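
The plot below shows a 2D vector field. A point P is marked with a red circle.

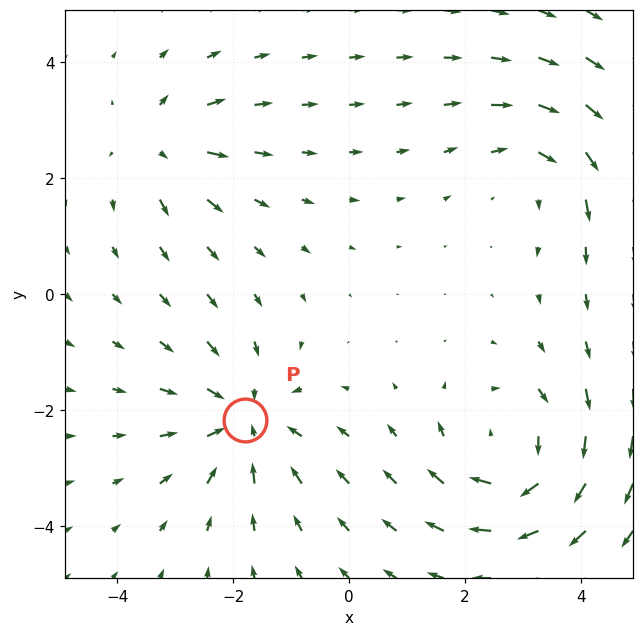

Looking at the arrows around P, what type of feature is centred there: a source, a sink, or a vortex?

sink

At P (-1.8, -2.2) the arrows converge inward. Divergence about -4, curl ≈0 — negative divergence with near-zero curl is a sink.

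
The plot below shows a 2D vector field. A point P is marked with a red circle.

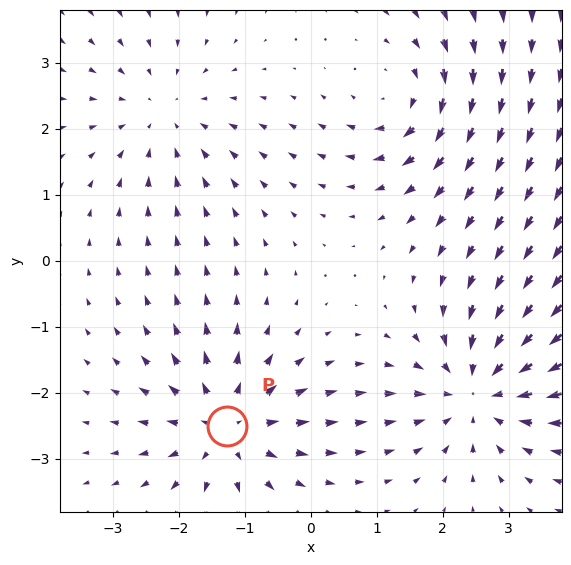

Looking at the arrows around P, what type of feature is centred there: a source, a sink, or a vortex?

At P (-1.3, -2.5) the arrows spread outward. Divergence about +5, curl ≈0 — positive divergence with near-zero curl is a source.

source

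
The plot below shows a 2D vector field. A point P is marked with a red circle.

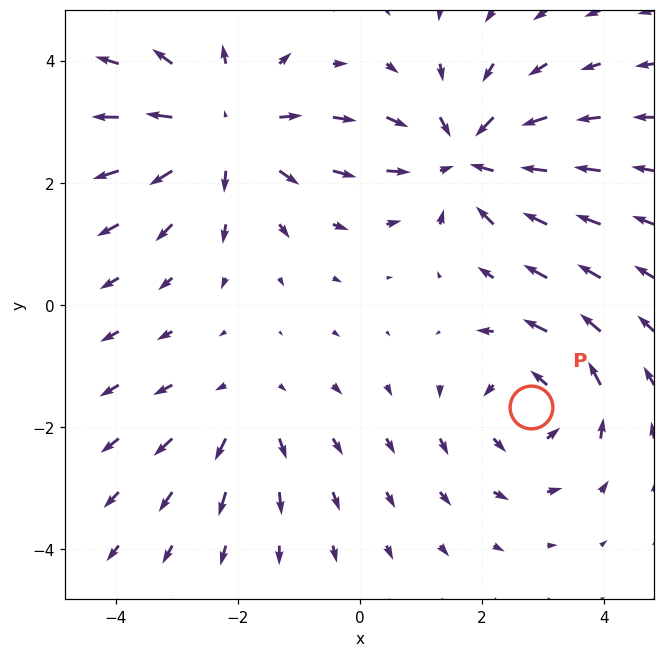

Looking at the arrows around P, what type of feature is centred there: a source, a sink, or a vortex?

At P (2.8, -1.7) the arrows circulate counterclockwise. Divergence ≈0, curl about +4 — near-zero divergence with nonzero curl is a vortex.

vortex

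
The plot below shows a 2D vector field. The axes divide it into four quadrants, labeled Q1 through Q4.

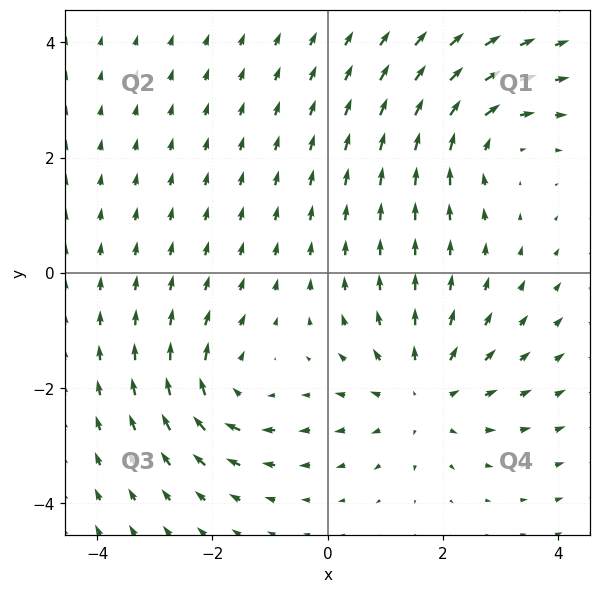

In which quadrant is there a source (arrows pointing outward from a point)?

Q4

The source sits at approximately (1.7, -2.1), which lies in quadrant Q4. The divergence there is about +3, positive as expected for a source.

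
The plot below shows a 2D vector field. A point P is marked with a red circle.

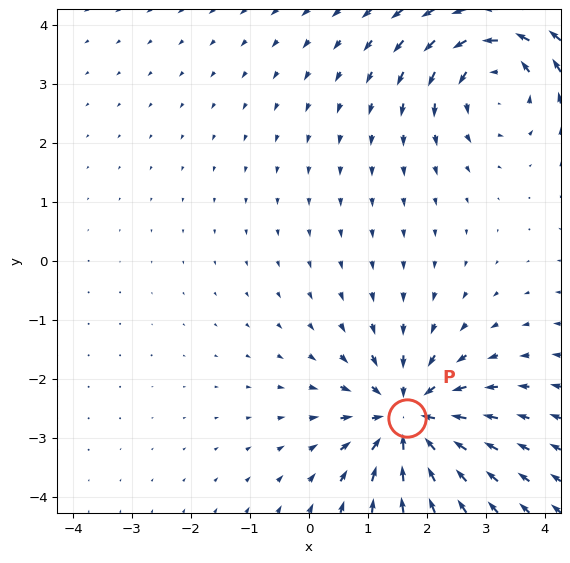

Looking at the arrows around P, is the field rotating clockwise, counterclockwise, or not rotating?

Near P at (1.7, -2.7) the arrows show no circulation. The curl there is ≈0.

not rotating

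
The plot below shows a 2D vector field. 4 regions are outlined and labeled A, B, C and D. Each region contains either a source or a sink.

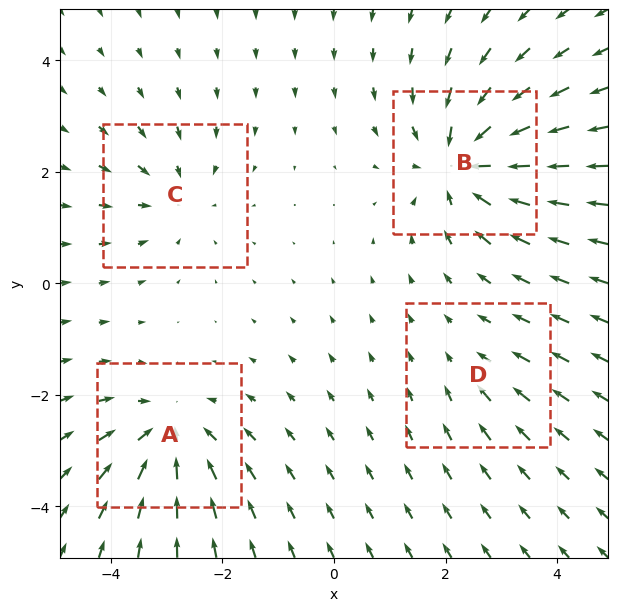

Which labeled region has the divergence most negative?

Divergence at each region's feature centre — A: about -5, B: about -7, C: about -3, D: about -2. Region B is most negative.

B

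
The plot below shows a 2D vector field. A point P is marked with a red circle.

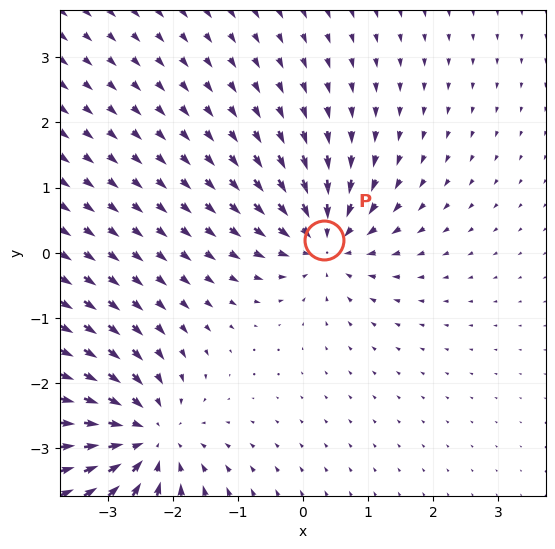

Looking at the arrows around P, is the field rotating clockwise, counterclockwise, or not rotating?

Near P at (0.3, 0.2) the arrows show no circulation. The curl there is ≈0.

not rotating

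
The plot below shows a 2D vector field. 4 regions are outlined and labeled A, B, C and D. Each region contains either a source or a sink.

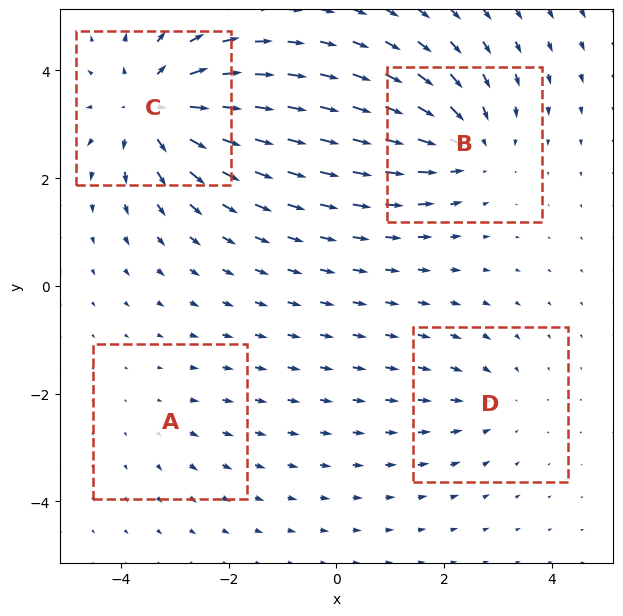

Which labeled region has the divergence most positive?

C

Divergence at each region's feature centre — A: about +2, B: about -5, C: about +6, D: about -3. Region C is most positive.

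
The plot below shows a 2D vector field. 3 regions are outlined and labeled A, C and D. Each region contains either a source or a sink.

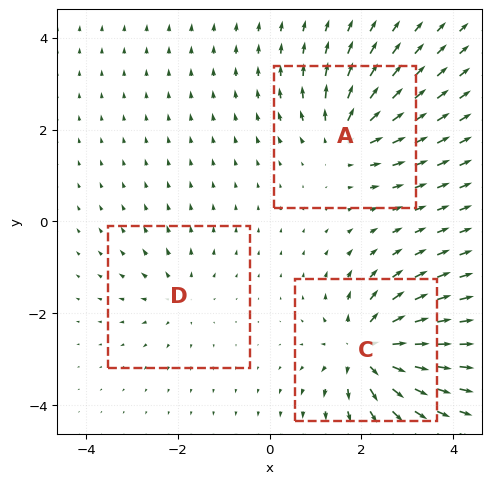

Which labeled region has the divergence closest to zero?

D

Divergence at each region's feature centre — A: about +4, C: about +6, D: about +3. Region D is closest to zero.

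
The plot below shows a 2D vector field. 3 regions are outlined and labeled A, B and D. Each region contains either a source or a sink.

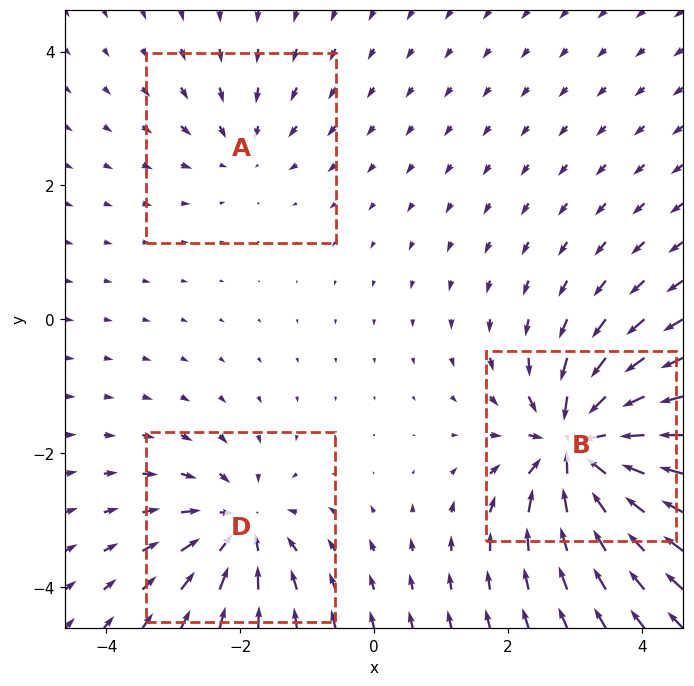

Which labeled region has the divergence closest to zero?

Divergence at each region's feature centre — A: about -2, B: about -7, D: about -4. Region A is closest to zero.

A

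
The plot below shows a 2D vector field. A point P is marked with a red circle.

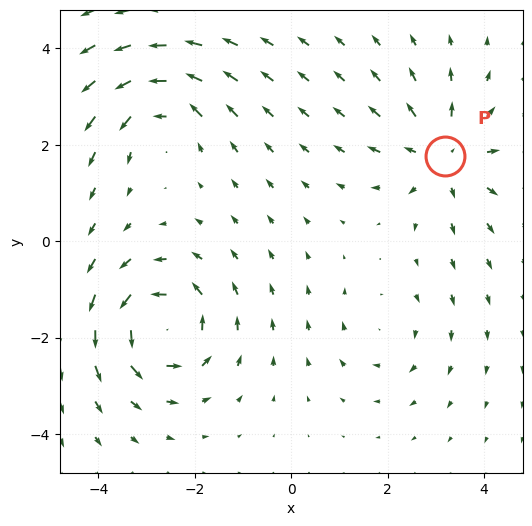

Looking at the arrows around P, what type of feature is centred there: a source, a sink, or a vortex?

source

At P (3.2, 1.8) the arrows spread outward. Divergence about +4, curl ≈0 — positive divergence with near-zero curl is a source.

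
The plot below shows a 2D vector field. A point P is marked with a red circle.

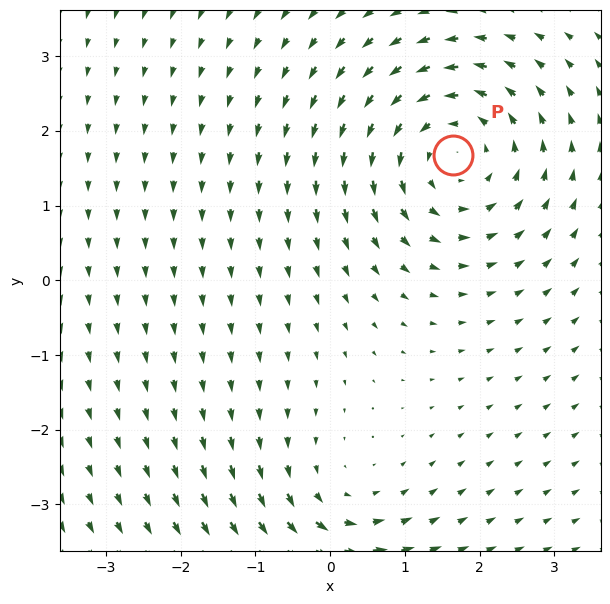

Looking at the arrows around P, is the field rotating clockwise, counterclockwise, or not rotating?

Near P at (1.6, 1.7) the arrows circulate counterclockwise. The curl (z-component) there is about +4; positive curl means counterclockwise rotation.

counterclockwise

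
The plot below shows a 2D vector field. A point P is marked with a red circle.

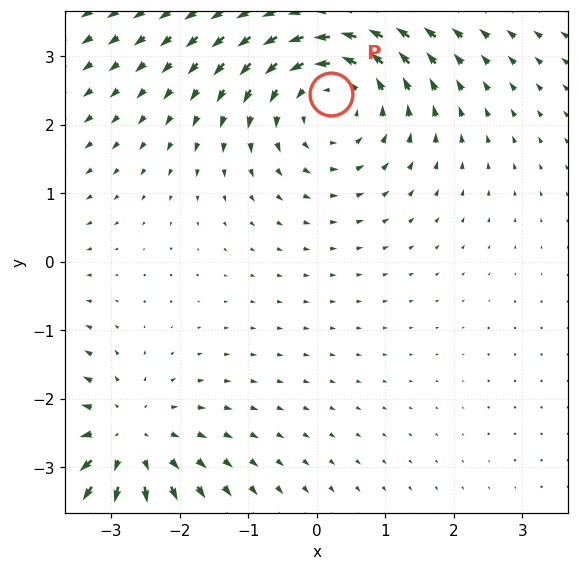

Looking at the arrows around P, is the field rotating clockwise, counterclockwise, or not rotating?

counterclockwise

Near P at (0.2, 2.4) the arrows circulate counterclockwise. The curl (z-component) there is about +3; positive curl means counterclockwise rotation.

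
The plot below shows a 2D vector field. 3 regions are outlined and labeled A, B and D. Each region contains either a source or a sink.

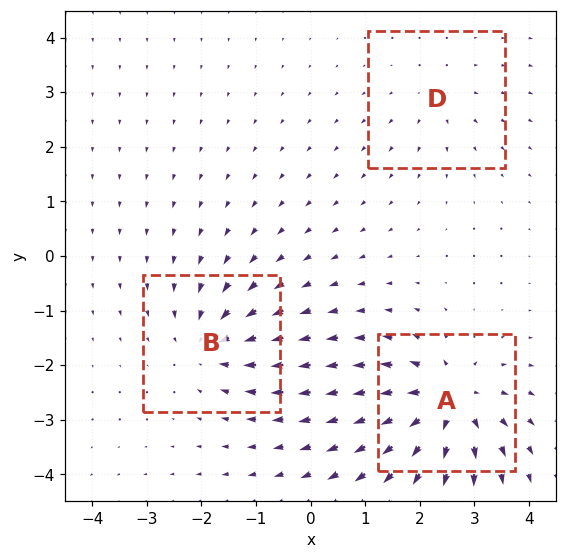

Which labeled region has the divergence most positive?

A

Divergence at each region's feature centre — A: about +6, B: about -4, D: about +2. Region A is most positive.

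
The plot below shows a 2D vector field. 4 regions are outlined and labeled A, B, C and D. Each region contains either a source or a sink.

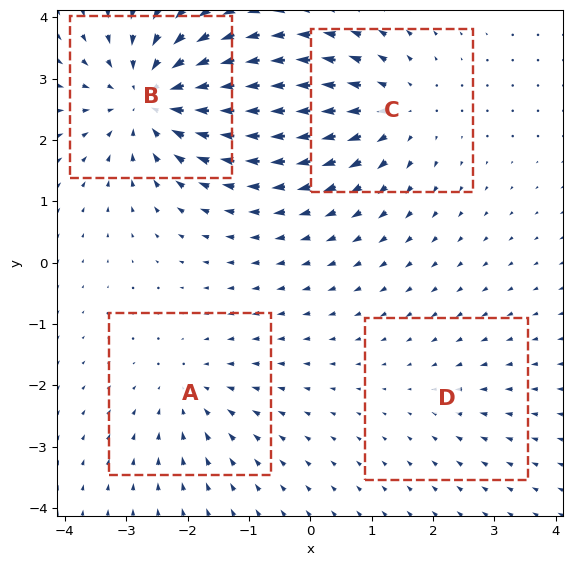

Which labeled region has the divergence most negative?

Divergence at each region's feature centre — A: about -3, B: about -7, C: about +4, D: about -2. Region B is most negative.

B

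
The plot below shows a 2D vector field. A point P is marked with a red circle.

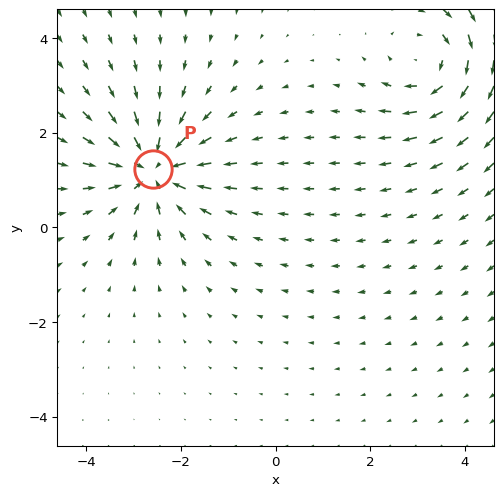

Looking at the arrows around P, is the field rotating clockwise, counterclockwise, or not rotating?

not rotating

Near P at (-2.6, 1.2) the arrows show no circulation. The curl there is ≈0.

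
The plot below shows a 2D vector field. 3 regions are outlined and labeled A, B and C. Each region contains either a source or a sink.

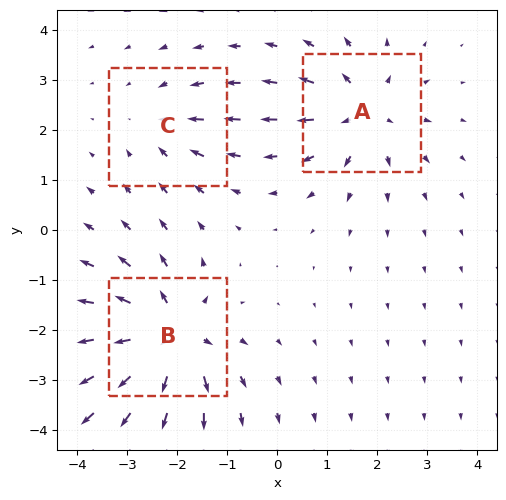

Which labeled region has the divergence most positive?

Divergence at each region's feature centre — A: about +4, B: about +5, C: about -2. Region B is most positive.

B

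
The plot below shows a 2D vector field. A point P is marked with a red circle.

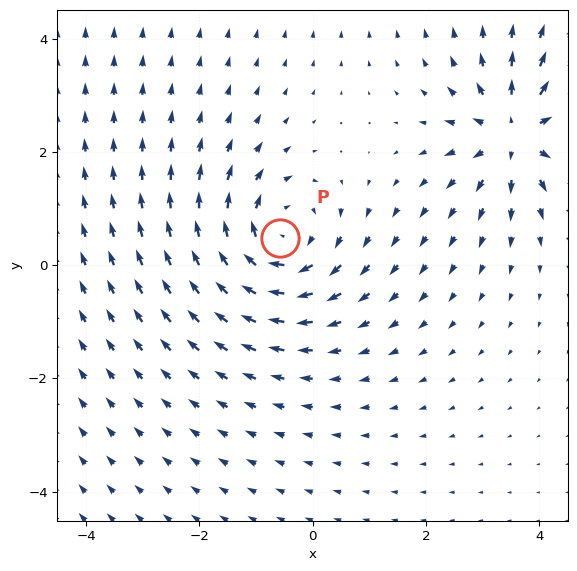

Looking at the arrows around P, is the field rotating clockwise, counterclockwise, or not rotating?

Near P at (-0.6, 0.5) the arrows circulate clockwise. The curl (z-component) there is about -4; negative curl means clockwise rotation.

clockwise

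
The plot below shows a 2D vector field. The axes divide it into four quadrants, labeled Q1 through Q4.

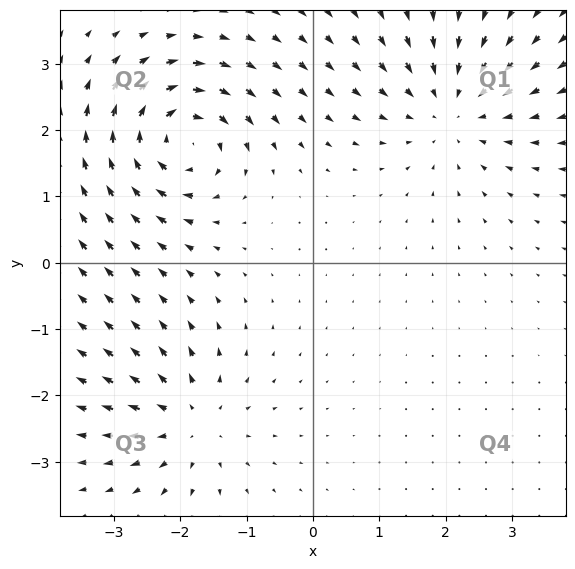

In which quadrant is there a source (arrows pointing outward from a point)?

The source sits at approximately (-1.8, -2.4), which lies in quadrant Q3. The divergence there is about +4, positive as expected for a source.

Q3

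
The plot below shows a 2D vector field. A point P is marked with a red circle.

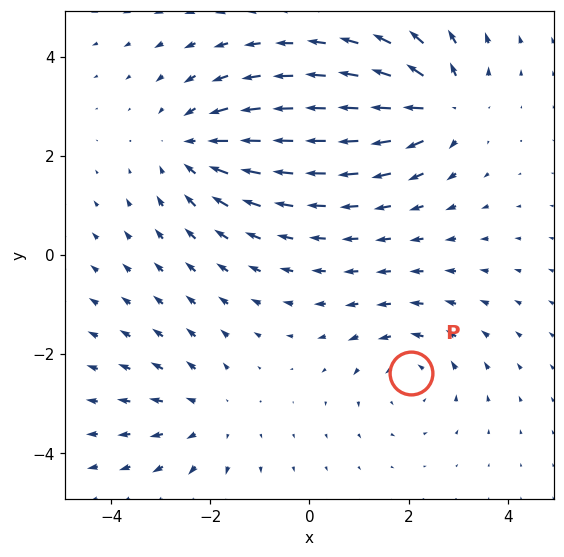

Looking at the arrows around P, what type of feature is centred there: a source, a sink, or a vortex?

At P (2.0, -2.4) the arrows circulate counterclockwise. Divergence ≈0, curl about +3 — near-zero divergence with nonzero curl is a vortex.

vortex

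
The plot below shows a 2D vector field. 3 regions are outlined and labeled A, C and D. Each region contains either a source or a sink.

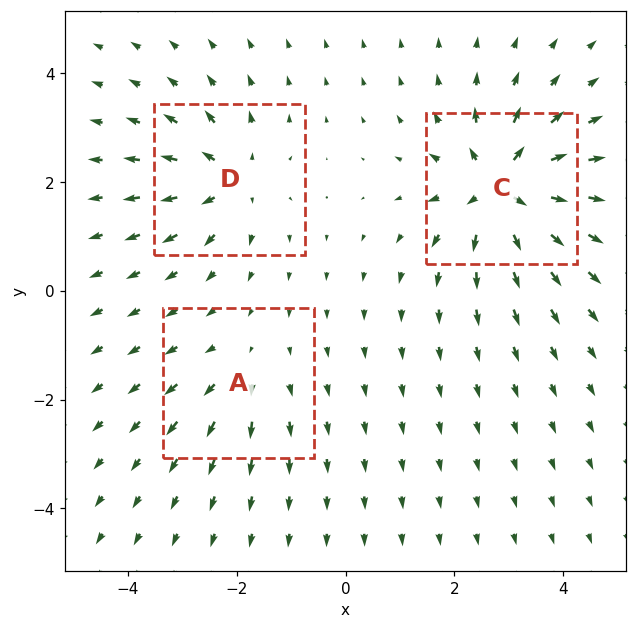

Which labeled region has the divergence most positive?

Divergence at each region's feature centre — A: about +2, C: about +6, D: about +4. Region C is most positive.

C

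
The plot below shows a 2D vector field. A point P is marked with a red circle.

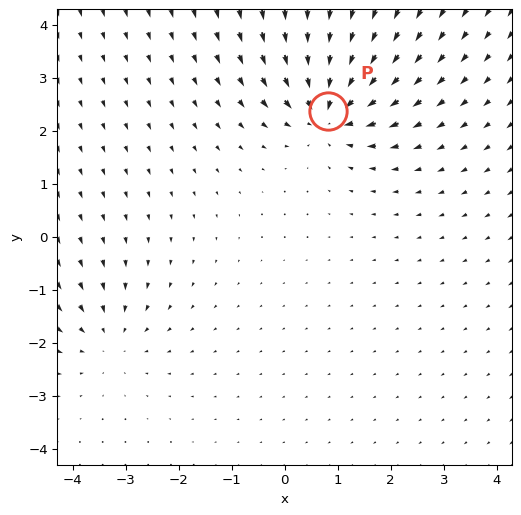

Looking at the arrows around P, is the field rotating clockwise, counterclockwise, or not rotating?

Near P at (0.8, 2.4) the arrows show no circulation. The curl there is ≈0.

not rotating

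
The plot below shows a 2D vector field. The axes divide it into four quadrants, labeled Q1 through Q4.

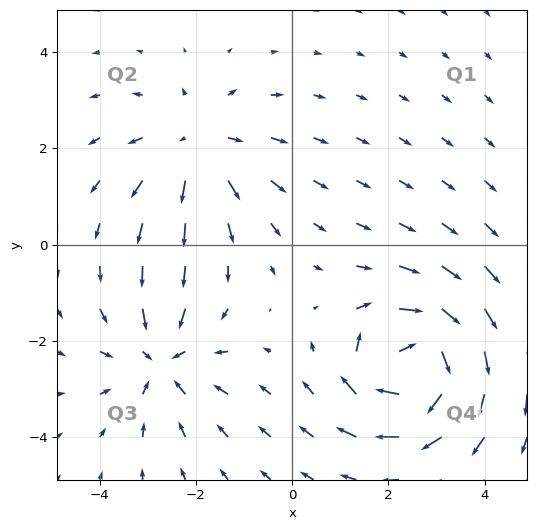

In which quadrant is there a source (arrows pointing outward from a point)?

Q2

The source sits at approximately (-2.0, 2.1), which lies in quadrant Q2. The divergence there is about +3, positive as expected for a source.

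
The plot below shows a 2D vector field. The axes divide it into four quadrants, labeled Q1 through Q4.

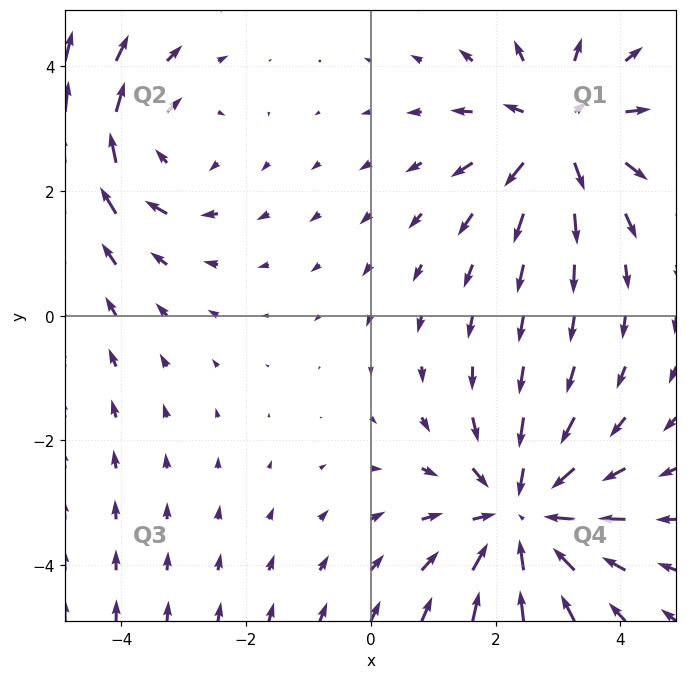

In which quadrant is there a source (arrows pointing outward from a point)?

Q1

The source sits at approximately (3.0, 3.0), which lies in quadrant Q1. The divergence there is about +4, positive as expected for a source.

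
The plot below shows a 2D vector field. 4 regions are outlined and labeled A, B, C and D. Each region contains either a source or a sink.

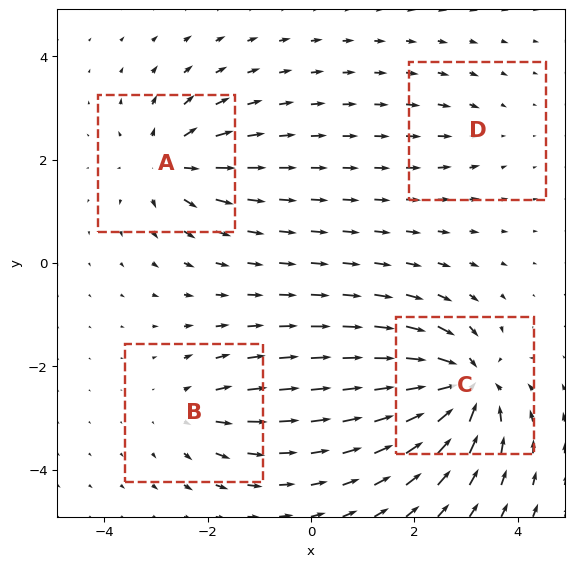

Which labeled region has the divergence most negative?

Divergence at each region's feature centre — A: about +6, B: about +4, C: about -9, D: about -2. Region C is most negative.

C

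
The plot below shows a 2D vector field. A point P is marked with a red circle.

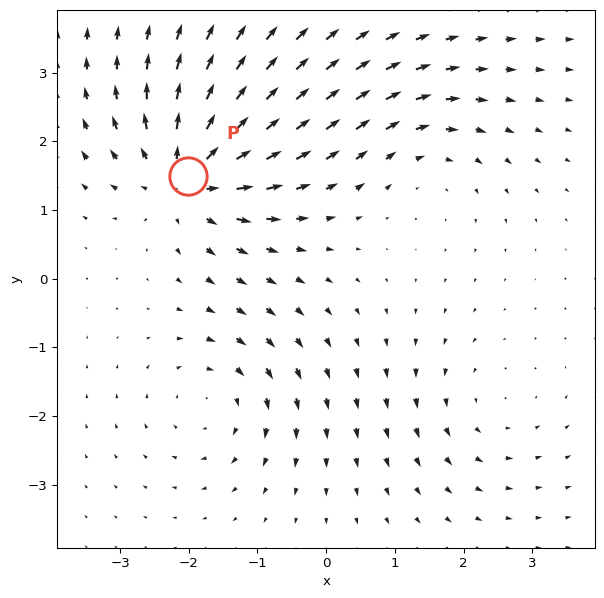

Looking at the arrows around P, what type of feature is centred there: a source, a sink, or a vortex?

At P (-2.0, 1.5) the arrows spread outward. Divergence about +6, curl ≈0 — positive divergence with near-zero curl is a source.

source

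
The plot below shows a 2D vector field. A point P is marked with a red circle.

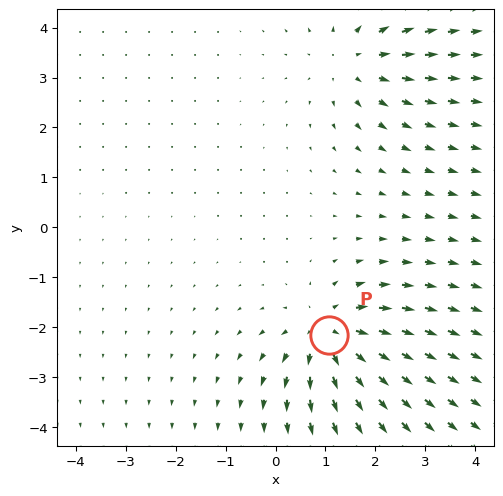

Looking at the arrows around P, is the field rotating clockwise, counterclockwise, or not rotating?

Near P at (1.1, -2.2) the arrows show no circulation. The curl there is ≈0.

not rotating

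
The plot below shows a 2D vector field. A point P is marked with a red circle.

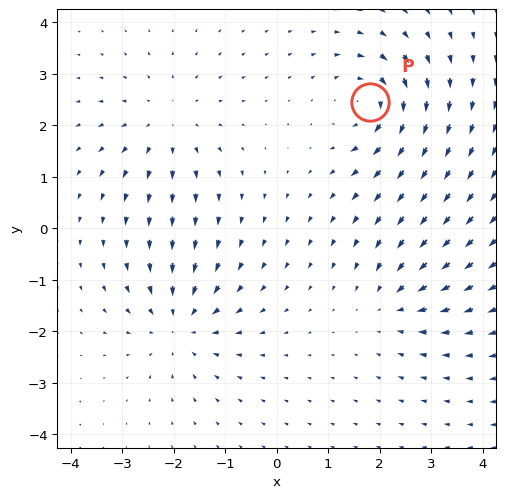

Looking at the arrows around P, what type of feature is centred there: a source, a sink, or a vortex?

vortex

At P (1.8, 2.4) the arrows circulate clockwise. Divergence ≈0, curl about -7 — near-zero divergence with nonzero curl is a vortex.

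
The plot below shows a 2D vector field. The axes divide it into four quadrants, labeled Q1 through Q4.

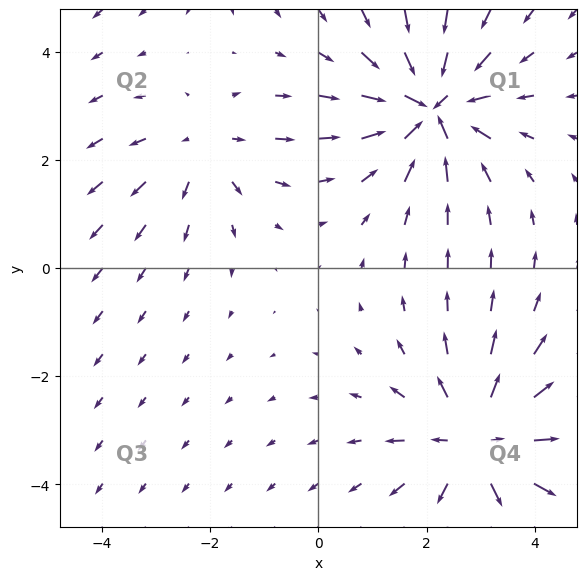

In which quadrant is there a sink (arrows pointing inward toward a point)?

Q1

The sink sits at approximately (2.1, 3.0), which lies in quadrant Q1. The divergence there is about -6, negative as expected for a sink.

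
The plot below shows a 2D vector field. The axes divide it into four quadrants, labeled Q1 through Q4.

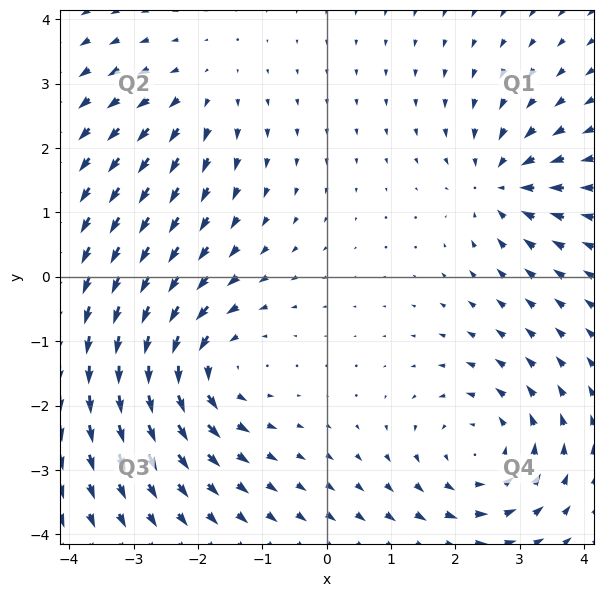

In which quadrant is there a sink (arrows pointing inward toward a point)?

The sink sits at approximately (2.7, 1.4), which lies in quadrant Q1. The divergence there is about -5, negative as expected for a sink.

Q1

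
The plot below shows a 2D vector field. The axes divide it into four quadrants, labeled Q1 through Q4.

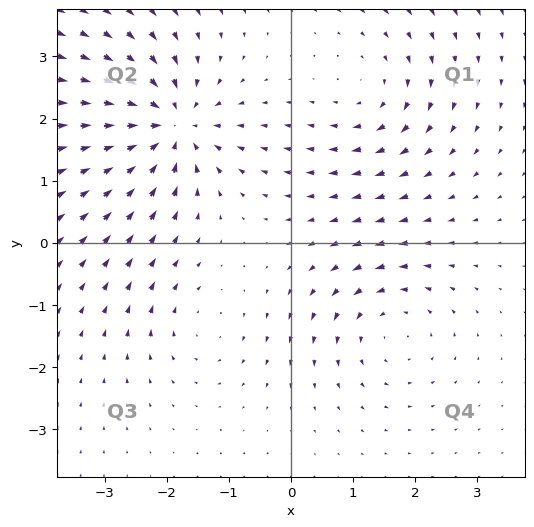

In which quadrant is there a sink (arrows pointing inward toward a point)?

Q2

The sink sits at approximately (-1.9, 1.9), which lies in quadrant Q2. The divergence there is about -7, negative as expected for a sink.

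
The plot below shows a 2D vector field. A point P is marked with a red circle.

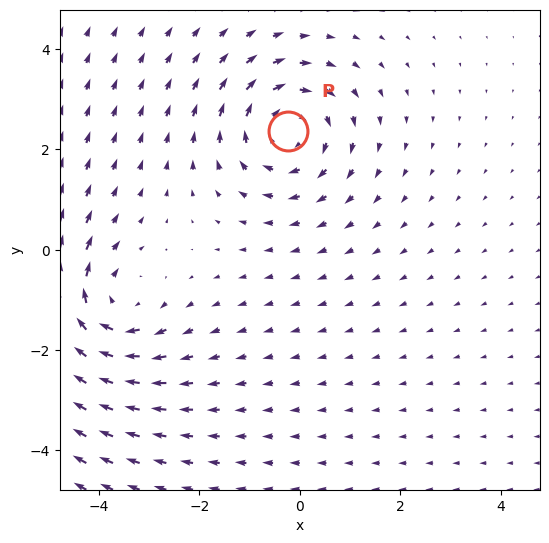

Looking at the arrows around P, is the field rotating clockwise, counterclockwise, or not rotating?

clockwise

Near P at (-0.2, 2.4) the arrows circulate clockwise. The curl (z-component) there is about -3; negative curl means clockwise rotation.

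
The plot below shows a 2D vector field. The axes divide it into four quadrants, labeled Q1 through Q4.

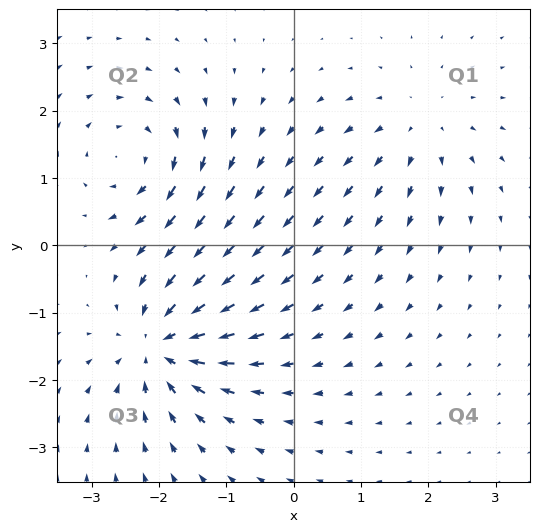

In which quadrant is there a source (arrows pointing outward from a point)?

The source sits at approximately (1.9, 1.8), which lies in quadrant Q1. The divergence there is about +3, positive as expected for a source.

Q1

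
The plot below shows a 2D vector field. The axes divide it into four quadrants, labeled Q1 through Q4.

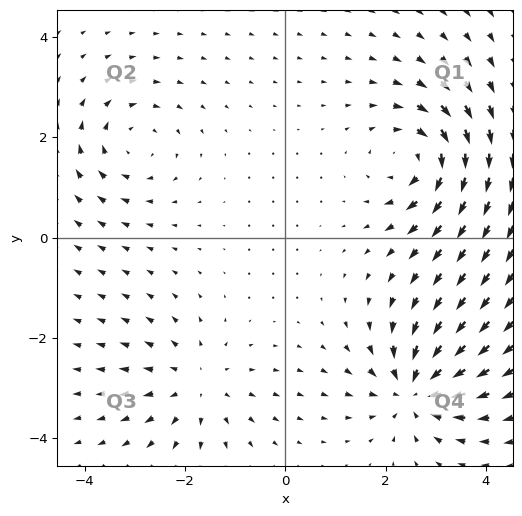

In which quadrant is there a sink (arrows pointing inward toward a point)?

The sink sits at approximately (2.6, -3.0), which lies in quadrant Q4. The divergence there is about -5, negative as expected for a sink.

Q4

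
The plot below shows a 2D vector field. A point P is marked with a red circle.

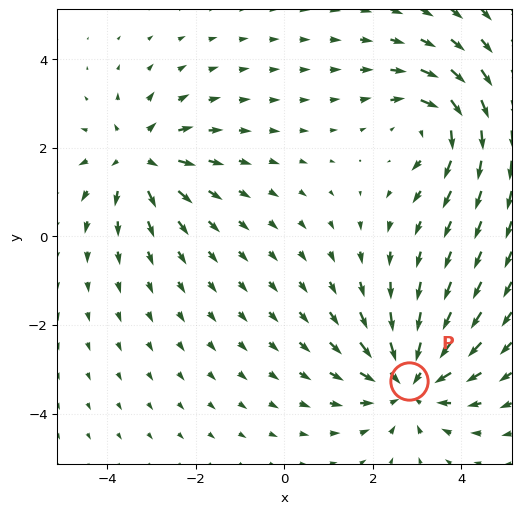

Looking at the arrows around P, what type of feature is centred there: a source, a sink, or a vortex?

sink

At P (2.8, -3.3) the arrows converge inward. Divergence about -4, curl ≈0 — negative divergence with near-zero curl is a sink.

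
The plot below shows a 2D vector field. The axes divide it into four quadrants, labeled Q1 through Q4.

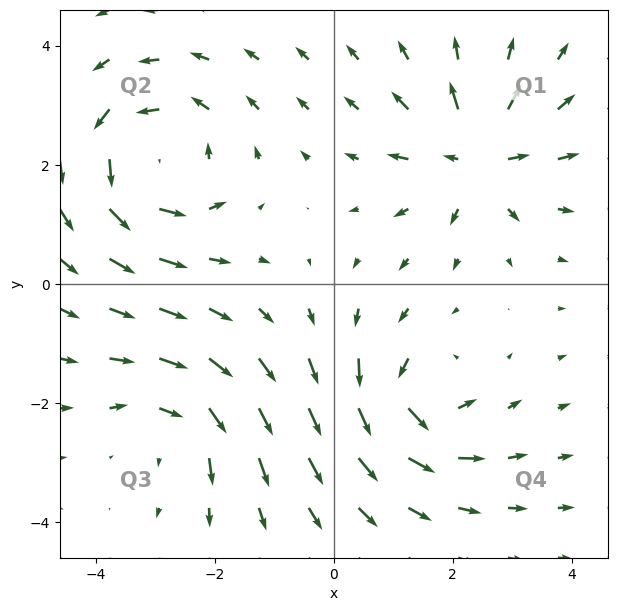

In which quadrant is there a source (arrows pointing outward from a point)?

The source sits at approximately (2.4, 2.1), which lies in quadrant Q1. The divergence there is about +4, positive as expected for a source.

Q1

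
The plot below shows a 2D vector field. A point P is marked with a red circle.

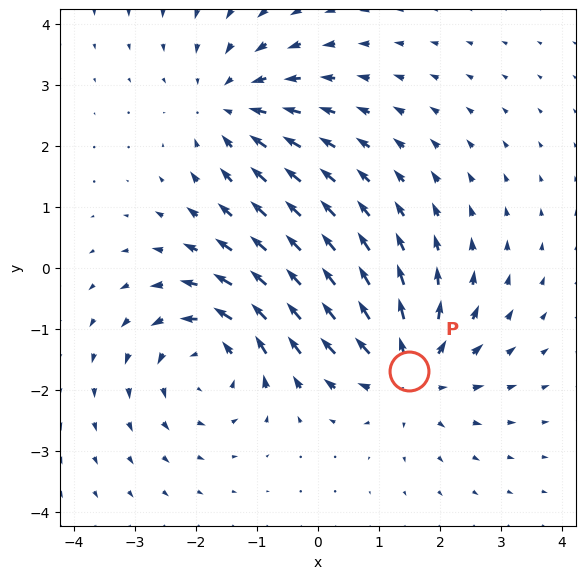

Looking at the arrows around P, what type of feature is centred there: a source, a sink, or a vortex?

source

At P (1.5, -1.7) the arrows spread outward. Divergence about +5, curl ≈0 — positive divergence with near-zero curl is a source.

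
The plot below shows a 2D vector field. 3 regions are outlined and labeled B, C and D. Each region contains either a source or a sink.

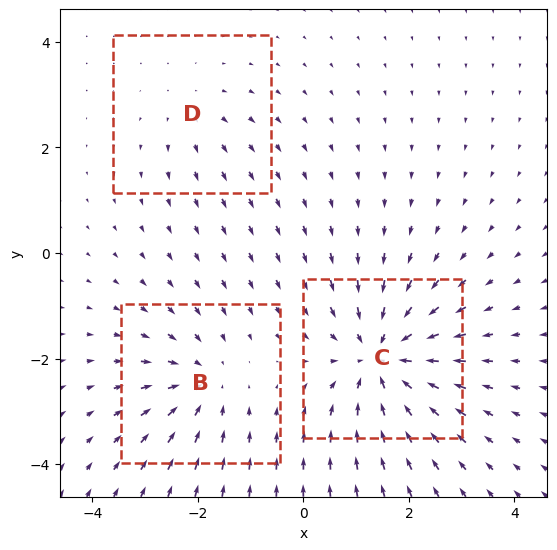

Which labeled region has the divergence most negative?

C

Divergence at each region's feature centre — B: about -3, C: about -5, D: about +2. Region C is most negative.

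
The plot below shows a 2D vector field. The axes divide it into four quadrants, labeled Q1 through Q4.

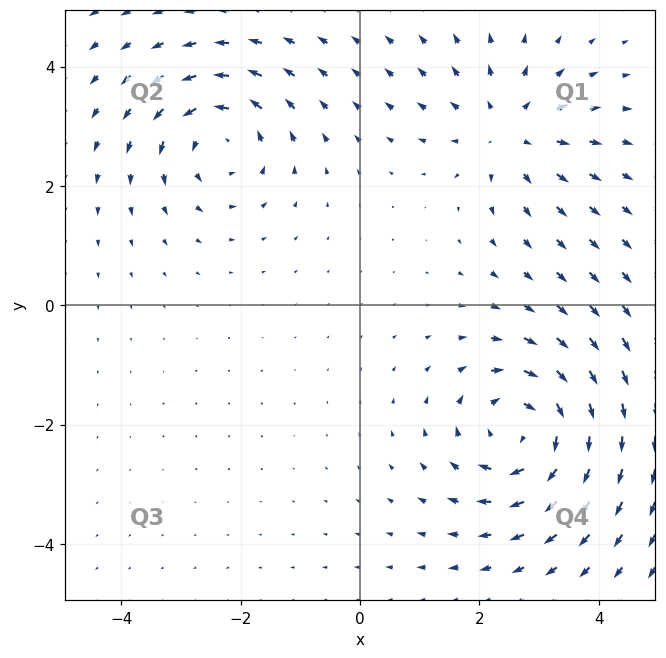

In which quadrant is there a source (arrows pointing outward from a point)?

Q1

The source sits at approximately (2.5, 2.9), which lies in quadrant Q1. The divergence there is about +3, positive as expected for a source.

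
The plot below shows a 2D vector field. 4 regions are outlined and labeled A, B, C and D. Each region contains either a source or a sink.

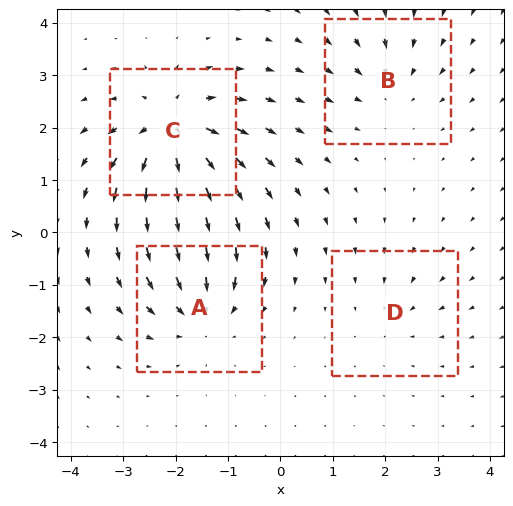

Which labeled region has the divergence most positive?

Divergence at each region's feature centre — A: about -6, B: about -4, C: about +8, D: about -3. Region C is most positive.

C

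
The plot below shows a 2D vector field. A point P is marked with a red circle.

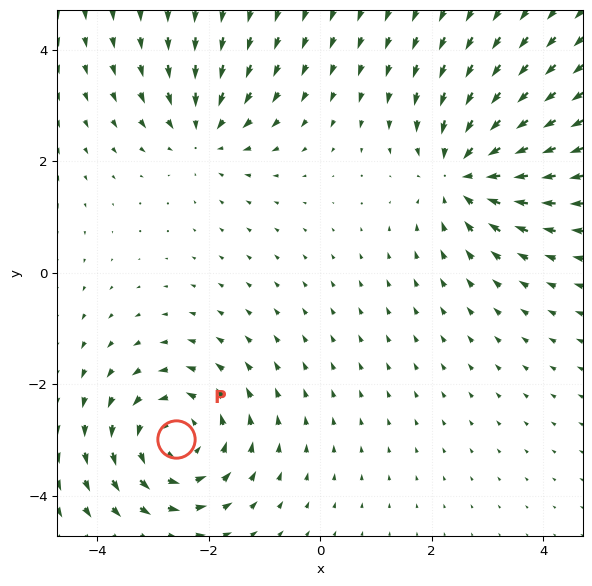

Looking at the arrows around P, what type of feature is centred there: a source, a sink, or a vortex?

At P (-2.6, -3.0) the arrows circulate counterclockwise. Divergence ≈0, curl about +5 — near-zero divergence with nonzero curl is a vortex.

vortex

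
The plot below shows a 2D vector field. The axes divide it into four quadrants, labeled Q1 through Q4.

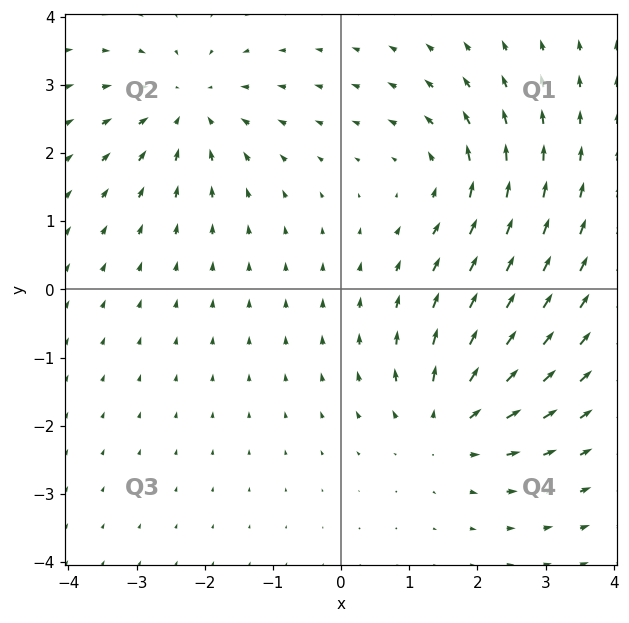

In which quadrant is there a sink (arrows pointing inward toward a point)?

The sink sits at approximately (-2.2, 2.7), which lies in quadrant Q2. The divergence there is about -3, negative as expected for a sink.

Q2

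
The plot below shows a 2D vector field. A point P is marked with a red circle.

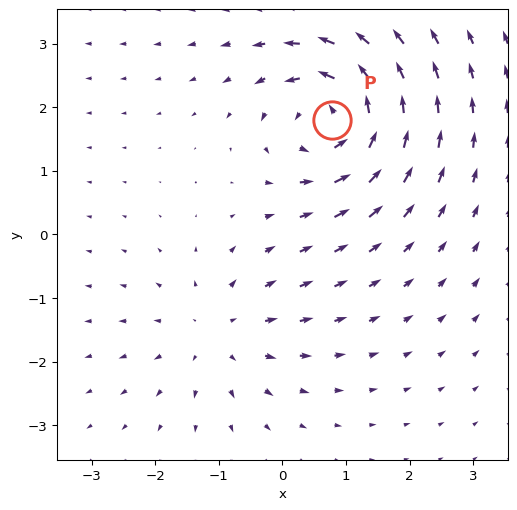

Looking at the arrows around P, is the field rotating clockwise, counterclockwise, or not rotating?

counterclockwise

Near P at (0.8, 1.8) the arrows circulate counterclockwise. The curl (z-component) there is about +6; positive curl means counterclockwise rotation.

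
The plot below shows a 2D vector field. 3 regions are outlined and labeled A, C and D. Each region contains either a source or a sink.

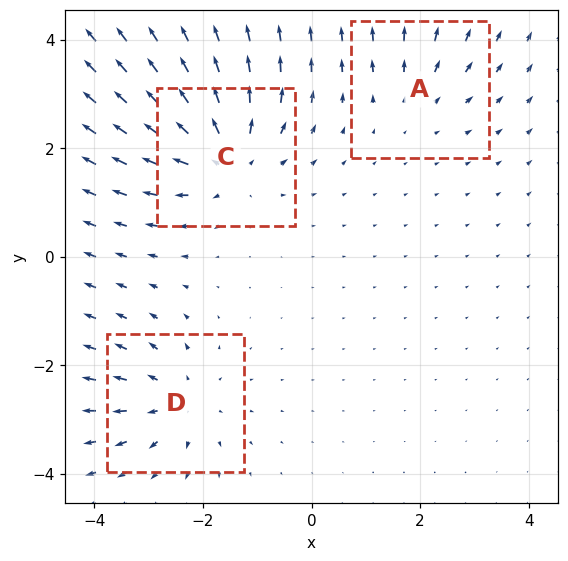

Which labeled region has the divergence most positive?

Divergence at each region's feature centre — A: about +2, C: about +5, D: about +3. Region C is most positive.

C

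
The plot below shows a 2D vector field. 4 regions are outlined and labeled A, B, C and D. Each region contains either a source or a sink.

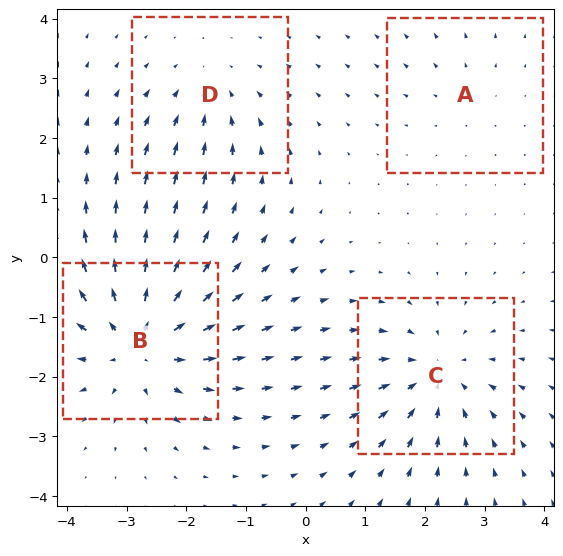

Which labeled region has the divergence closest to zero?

Divergence at each region's feature centre — A: about +2, B: about +7, C: about -5, D: about -3. Region A is closest to zero.

A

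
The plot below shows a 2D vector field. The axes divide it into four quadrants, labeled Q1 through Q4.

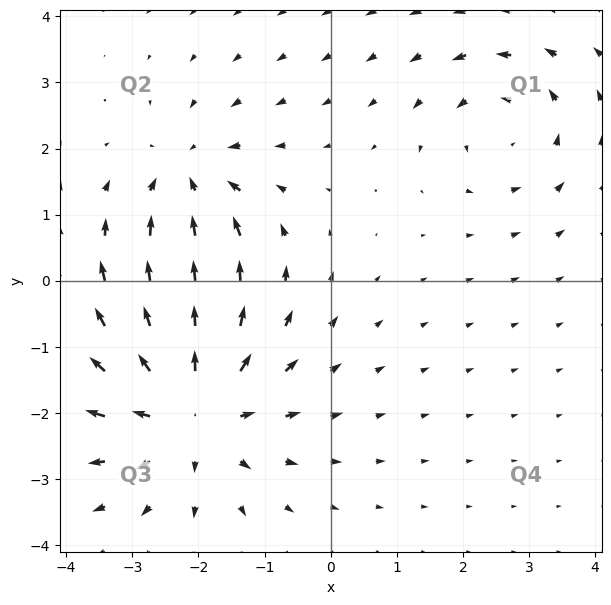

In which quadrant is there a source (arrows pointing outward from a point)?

The source sits at approximately (-2.1, -2.0), which lies in quadrant Q3. The divergence there is about +4, positive as expected for a source.

Q3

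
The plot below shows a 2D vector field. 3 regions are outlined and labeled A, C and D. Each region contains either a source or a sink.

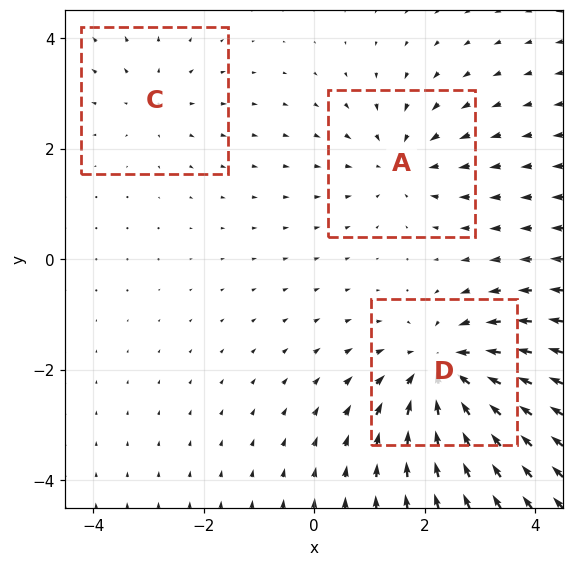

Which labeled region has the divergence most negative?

D

Divergence at each region's feature centre — A: about -3, C: about +2, D: about -5. Region D is most negative.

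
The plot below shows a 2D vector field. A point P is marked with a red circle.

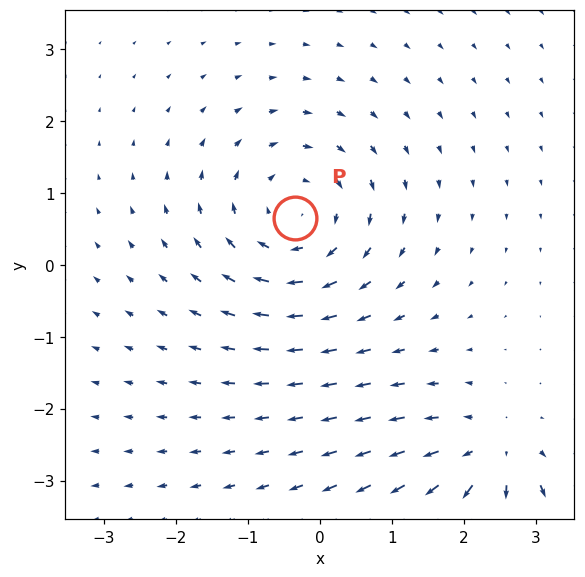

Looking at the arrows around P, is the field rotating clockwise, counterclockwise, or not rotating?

clockwise

Near P at (-0.3, 0.7) the arrows circulate clockwise. The curl (z-component) there is about -4; negative curl means clockwise rotation.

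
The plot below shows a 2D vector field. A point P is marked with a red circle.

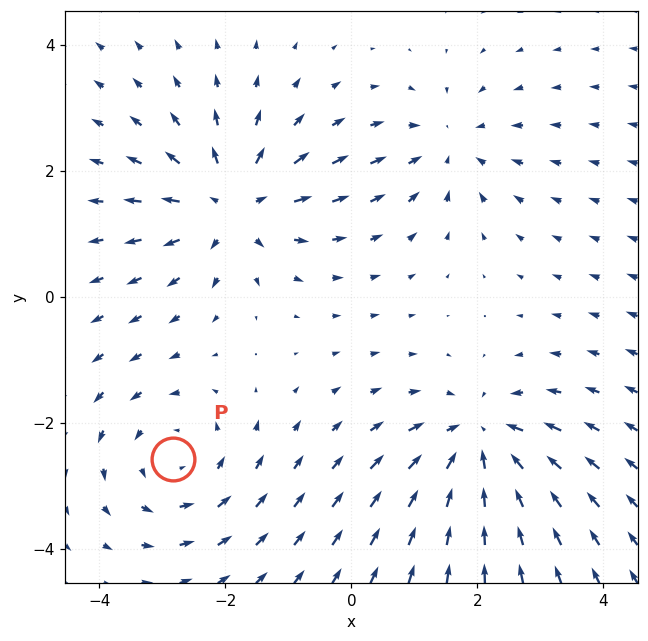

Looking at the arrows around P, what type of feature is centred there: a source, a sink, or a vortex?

At P (-2.8, -2.6) the arrows circulate counterclockwise. Divergence ≈0, curl about +3 — near-zero divergence with nonzero curl is a vortex.

vortex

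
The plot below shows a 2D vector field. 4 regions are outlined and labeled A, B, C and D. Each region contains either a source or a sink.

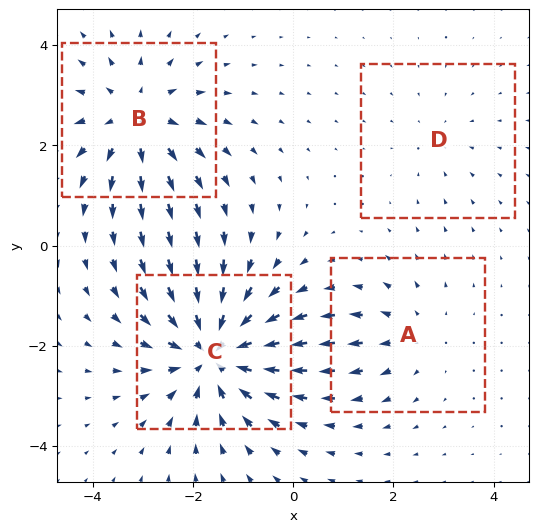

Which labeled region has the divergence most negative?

Divergence at each region's feature centre — A: about +3, B: about +5, C: about -7, D: about -2. Region C is most negative.

C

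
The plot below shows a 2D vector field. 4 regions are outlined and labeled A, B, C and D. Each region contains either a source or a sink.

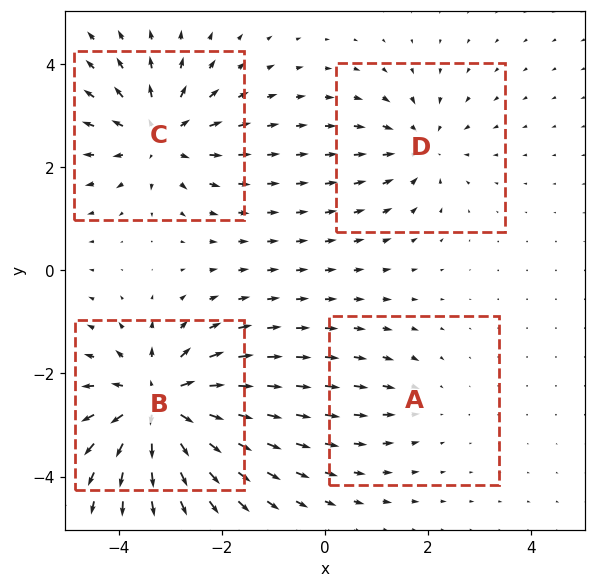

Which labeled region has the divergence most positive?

B

Divergence at each region's feature centre — A: about -2, B: about +7, C: about +5, D: about -4. Region B is most positive.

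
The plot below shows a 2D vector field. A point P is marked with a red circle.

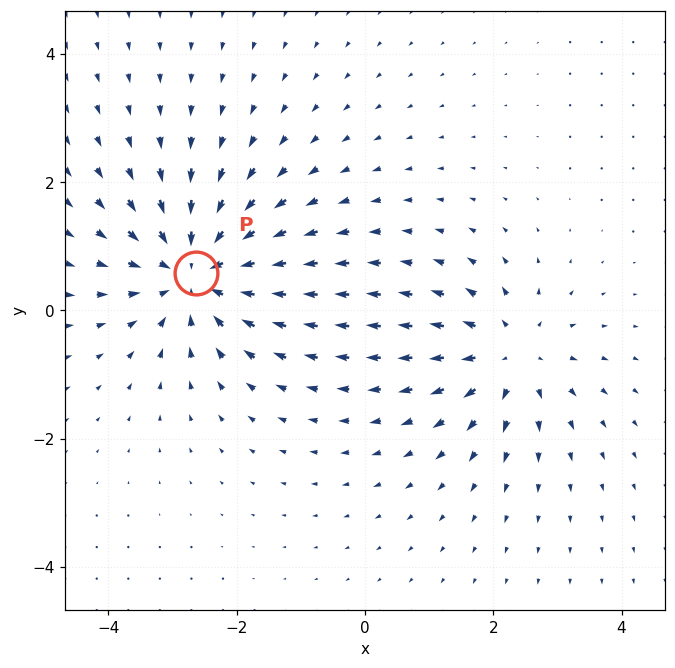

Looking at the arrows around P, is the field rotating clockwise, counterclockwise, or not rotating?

not rotating

Near P at (-2.6, 0.6) the arrows show no circulation. The curl there is ≈0.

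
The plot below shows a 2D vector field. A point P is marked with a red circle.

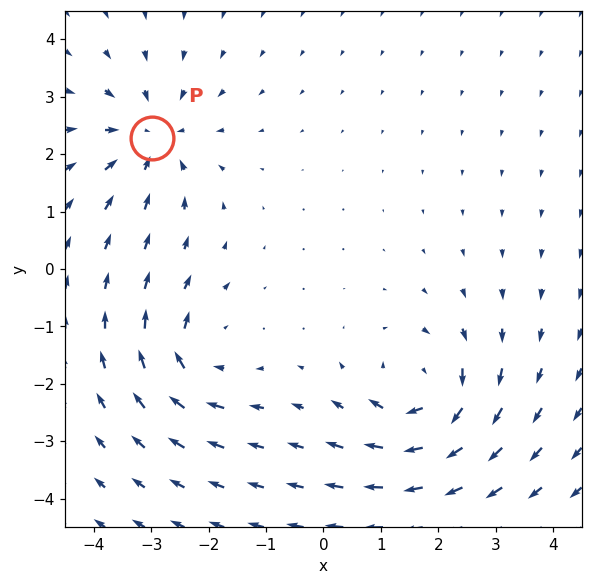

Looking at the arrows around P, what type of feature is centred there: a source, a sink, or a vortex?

At P (-3.0, 2.3) the arrows converge inward. Divergence about -3, curl ≈0 — negative divergence with near-zero curl is a sink.

sink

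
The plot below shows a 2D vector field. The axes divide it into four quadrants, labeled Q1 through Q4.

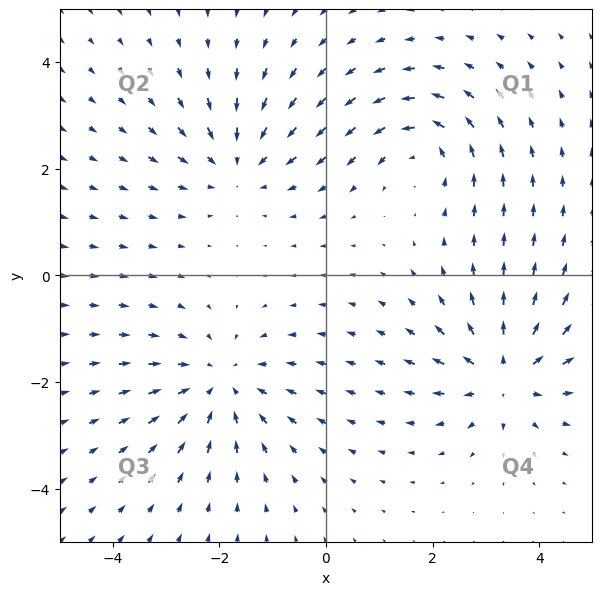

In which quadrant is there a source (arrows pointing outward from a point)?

Q4

The source sits at approximately (3.3, -1.9), which lies in quadrant Q4. The divergence there is about +4, positive as expected for a source.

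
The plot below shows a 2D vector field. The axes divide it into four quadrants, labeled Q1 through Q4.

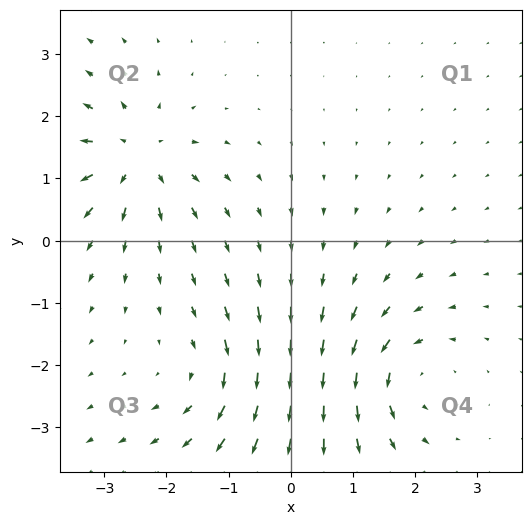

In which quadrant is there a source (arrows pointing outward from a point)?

The source sits at approximately (-2.5, 1.3), which lies in quadrant Q2. The divergence there is about +6, positive as expected for a source.

Q2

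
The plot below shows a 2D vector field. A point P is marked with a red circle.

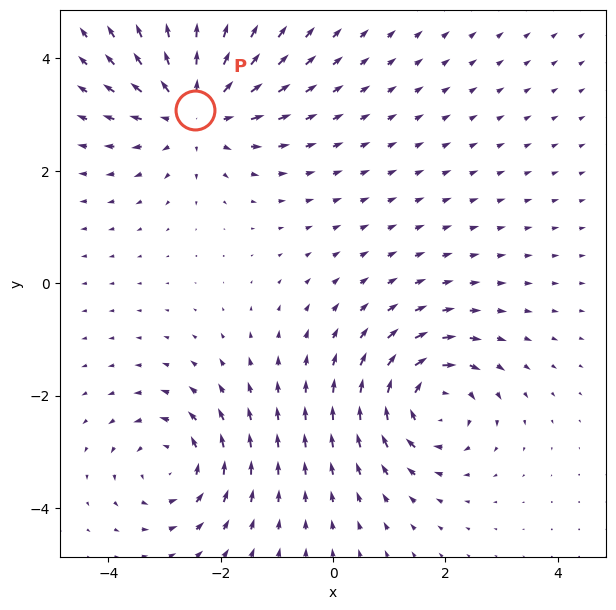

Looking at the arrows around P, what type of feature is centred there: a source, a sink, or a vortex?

At P (-2.5, 3.1) the arrows spread outward. Divergence about +4, curl ≈0 — positive divergence with near-zero curl is a source.

source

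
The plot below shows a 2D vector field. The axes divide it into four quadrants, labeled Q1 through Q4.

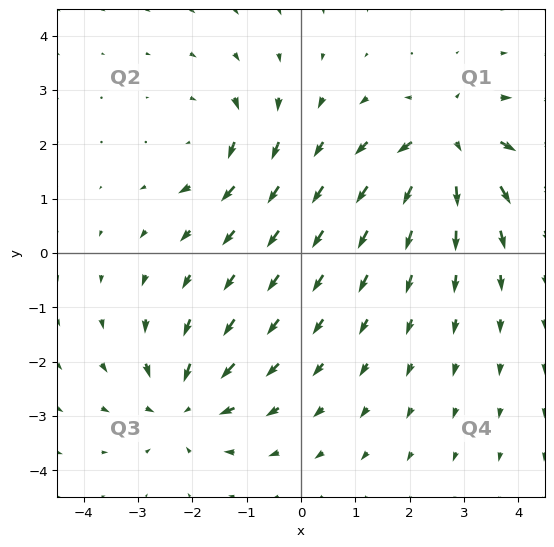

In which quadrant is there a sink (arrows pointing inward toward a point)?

The sink sits at approximately (-2.2, -2.8), which lies in quadrant Q3. The divergence there is about -5, negative as expected for a sink.

Q3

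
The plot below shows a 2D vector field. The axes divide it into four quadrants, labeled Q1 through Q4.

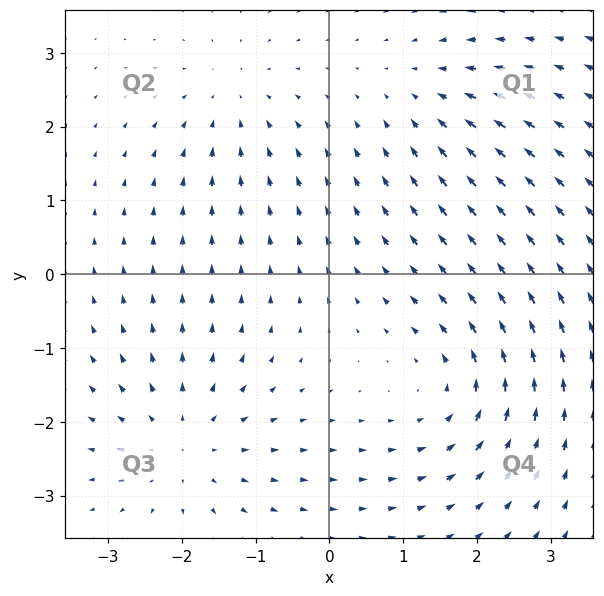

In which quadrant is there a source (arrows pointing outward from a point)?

The source sits at approximately (-2.0, -2.3), which lies in quadrant Q3. The divergence there is about +3, positive as expected for a source.

Q3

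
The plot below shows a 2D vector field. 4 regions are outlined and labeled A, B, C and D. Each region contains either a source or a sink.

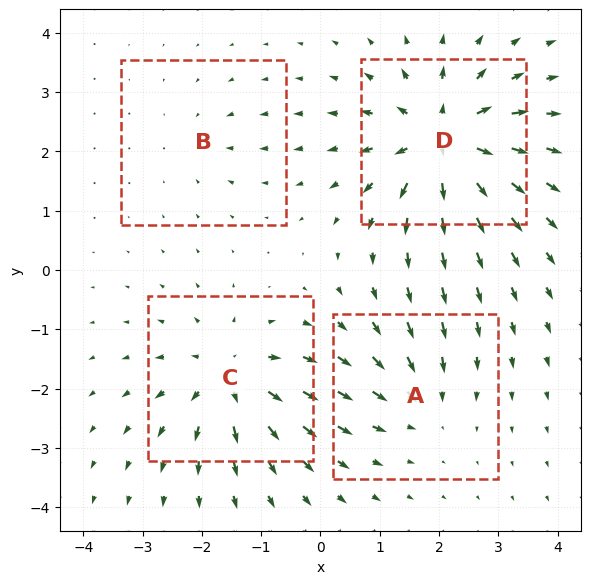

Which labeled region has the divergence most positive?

D

Divergence at each region's feature centre — A: about -4, B: about -2, C: about +6, D: about +8. Region D is most positive.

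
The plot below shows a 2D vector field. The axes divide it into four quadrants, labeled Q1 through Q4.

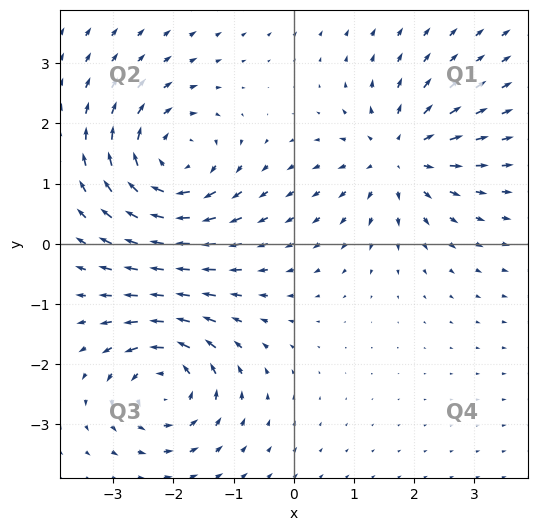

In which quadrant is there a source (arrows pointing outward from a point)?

The source sits at approximately (1.7, 1.5), which lies in quadrant Q1. The divergence there is about +5, positive as expected for a source.

Q1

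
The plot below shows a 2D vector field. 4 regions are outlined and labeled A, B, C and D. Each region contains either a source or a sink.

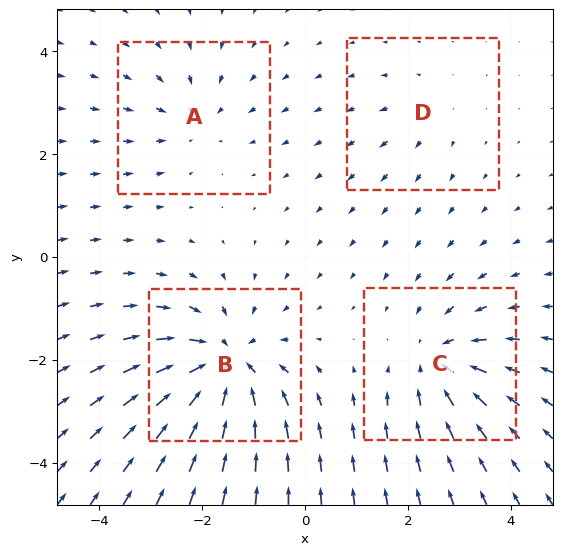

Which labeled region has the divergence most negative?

B

Divergence at each region's feature centre — A: about -3, B: about -7, C: about -5, D: about +2. Region B is most negative.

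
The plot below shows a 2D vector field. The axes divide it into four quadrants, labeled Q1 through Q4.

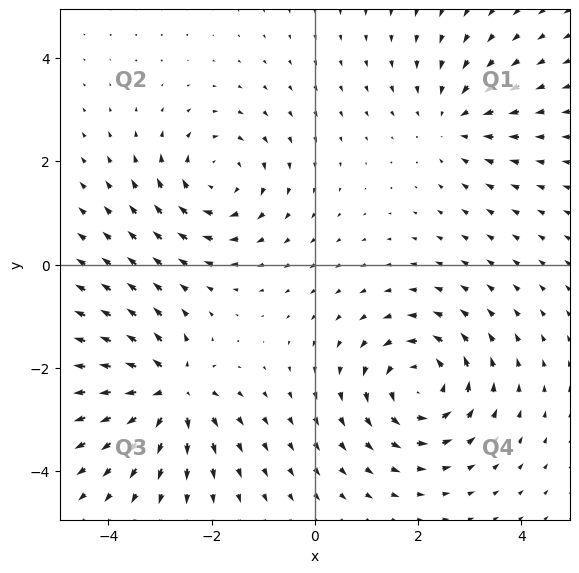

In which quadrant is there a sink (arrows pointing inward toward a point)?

Q1

The sink sits at approximately (2.7, 2.8), which lies in quadrant Q1. The divergence there is about -3, negative as expected for a sink.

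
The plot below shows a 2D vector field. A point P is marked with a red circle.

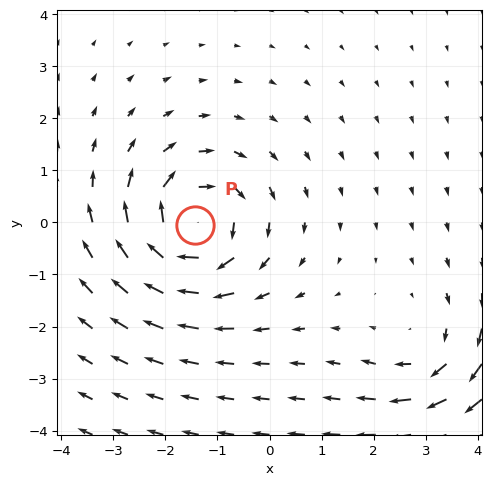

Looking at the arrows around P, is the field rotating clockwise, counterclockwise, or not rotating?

clockwise

Near P at (-1.4, -0.0) the arrows circulate clockwise. The curl (z-component) there is about -5; negative curl means clockwise rotation.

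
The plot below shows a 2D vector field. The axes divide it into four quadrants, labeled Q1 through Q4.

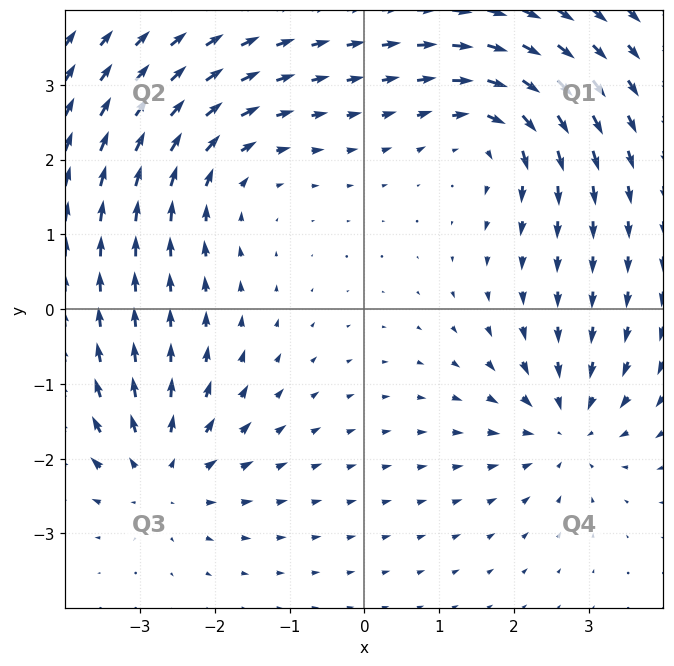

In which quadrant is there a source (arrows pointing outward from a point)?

Q3

The source sits at approximately (-2.7, -2.2), which lies in quadrant Q3. The divergence there is about +5, positive as expected for a source.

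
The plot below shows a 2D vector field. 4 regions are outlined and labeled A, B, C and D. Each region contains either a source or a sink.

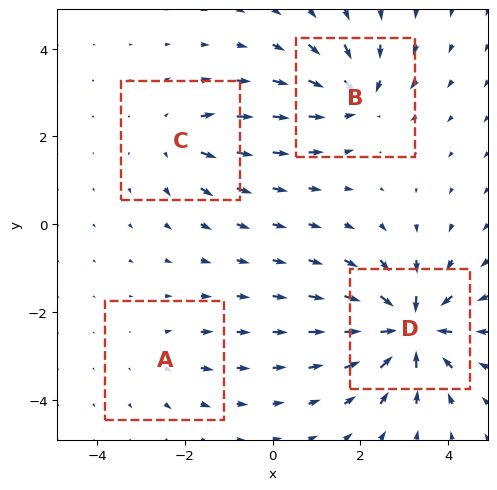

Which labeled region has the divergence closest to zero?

Divergence at each region's feature centre — A: about +2, B: about -6, C: about +4, D: about -9. Region A is closest to zero.

A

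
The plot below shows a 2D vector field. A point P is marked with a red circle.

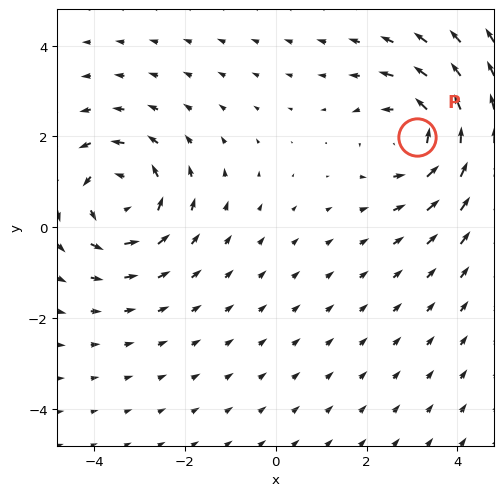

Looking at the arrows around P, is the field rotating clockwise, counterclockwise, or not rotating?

Near P at (3.1, 2.0) the arrows circulate counterclockwise. The curl (z-component) there is about +5; positive curl means counterclockwise rotation.

counterclockwise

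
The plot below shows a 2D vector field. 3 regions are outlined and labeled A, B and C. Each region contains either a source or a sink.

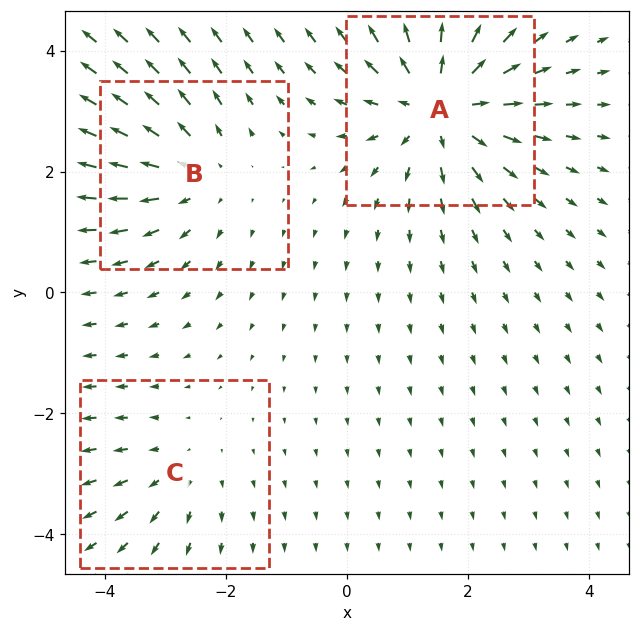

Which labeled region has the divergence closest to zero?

C

Divergence at each region's feature centre — A: about +4, B: about +3, C: about +2. Region C is closest to zero.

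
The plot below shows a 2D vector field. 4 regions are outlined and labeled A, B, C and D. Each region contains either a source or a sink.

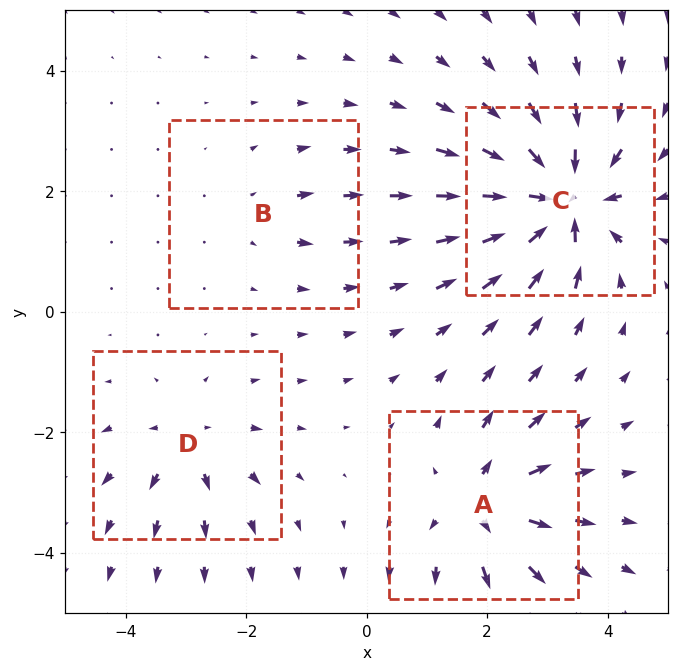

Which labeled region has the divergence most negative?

C

Divergence at each region's feature centre — A: about +6, B: about +2, C: about -9, D: about +4. Region C is most negative.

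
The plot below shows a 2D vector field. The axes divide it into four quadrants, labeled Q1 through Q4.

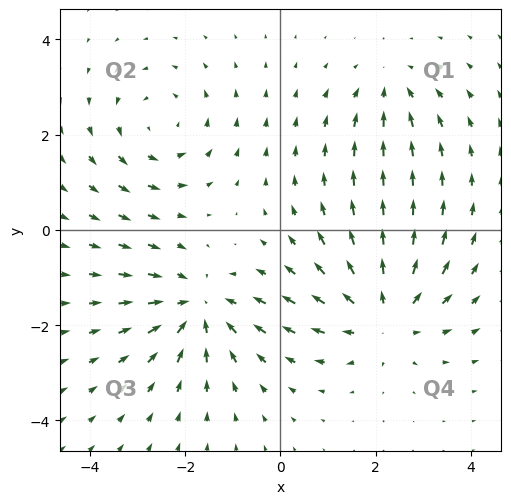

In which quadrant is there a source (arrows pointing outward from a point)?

The source sits at approximately (2.2, -1.8), which lies in quadrant Q4. The divergence there is about +5, positive as expected for a source.

Q4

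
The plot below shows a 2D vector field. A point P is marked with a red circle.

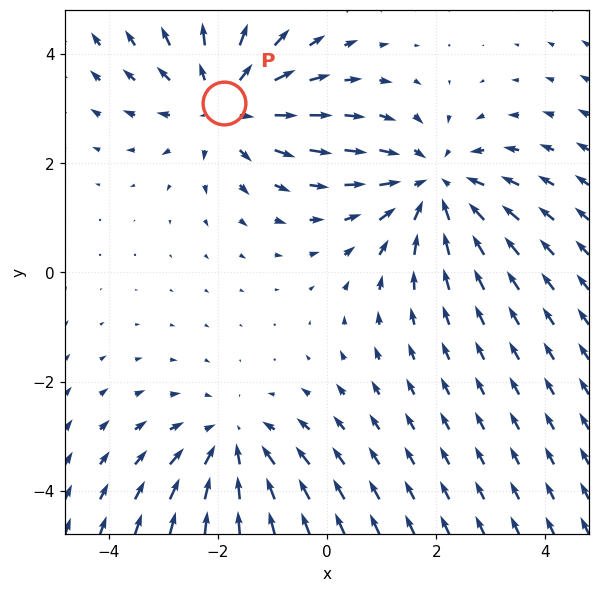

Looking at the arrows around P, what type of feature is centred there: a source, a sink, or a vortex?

At P (-1.9, 3.1) the arrows spread outward. Divergence about +3, curl ≈0 — positive divergence with near-zero curl is a source.

source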